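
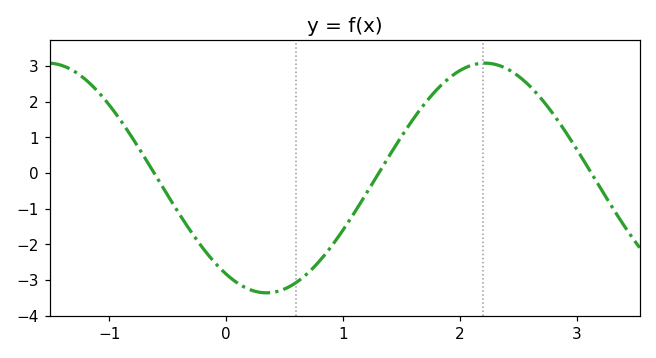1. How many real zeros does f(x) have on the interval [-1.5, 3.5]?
3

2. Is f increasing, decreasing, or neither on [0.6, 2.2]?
increasing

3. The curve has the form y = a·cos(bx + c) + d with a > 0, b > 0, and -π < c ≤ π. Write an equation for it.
y = 3.22cos(1.7x + 2.6) - 0.14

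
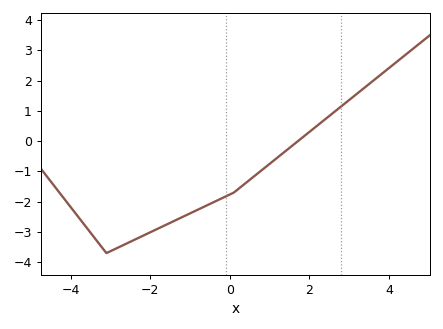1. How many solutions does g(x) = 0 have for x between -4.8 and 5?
1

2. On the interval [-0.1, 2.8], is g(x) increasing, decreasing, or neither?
increasing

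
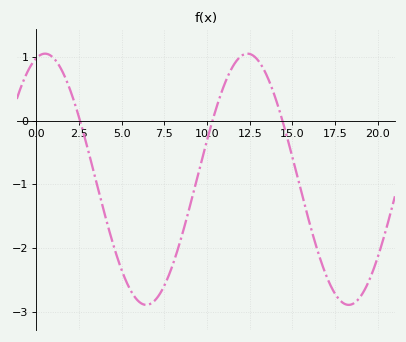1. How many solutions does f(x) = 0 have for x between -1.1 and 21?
3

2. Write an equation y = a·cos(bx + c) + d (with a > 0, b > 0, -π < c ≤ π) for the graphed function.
y = 1.97cos(0.53x - 0.272) - 0.92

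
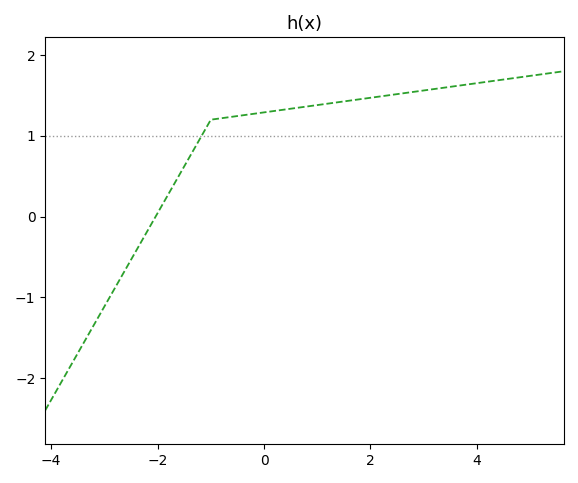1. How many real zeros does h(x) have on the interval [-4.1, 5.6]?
1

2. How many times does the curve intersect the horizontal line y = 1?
1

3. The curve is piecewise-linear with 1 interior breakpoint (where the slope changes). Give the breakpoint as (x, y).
(-1, 1.2)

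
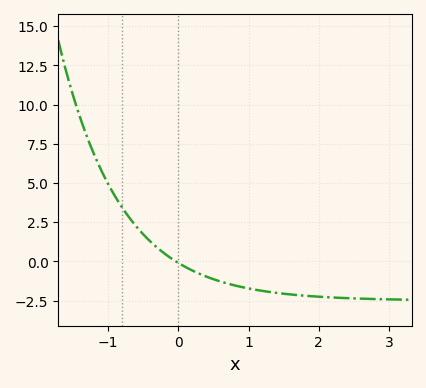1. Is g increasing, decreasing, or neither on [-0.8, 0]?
decreasing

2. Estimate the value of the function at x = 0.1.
-0.4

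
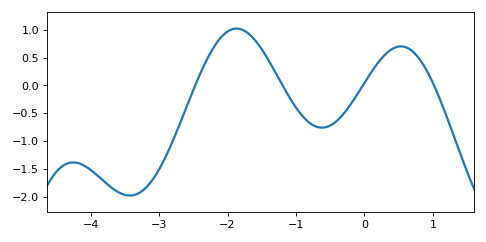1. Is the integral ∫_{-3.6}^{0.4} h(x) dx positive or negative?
negative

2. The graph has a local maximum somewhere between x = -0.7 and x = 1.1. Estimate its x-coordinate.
0.5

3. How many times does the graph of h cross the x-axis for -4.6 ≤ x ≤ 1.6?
4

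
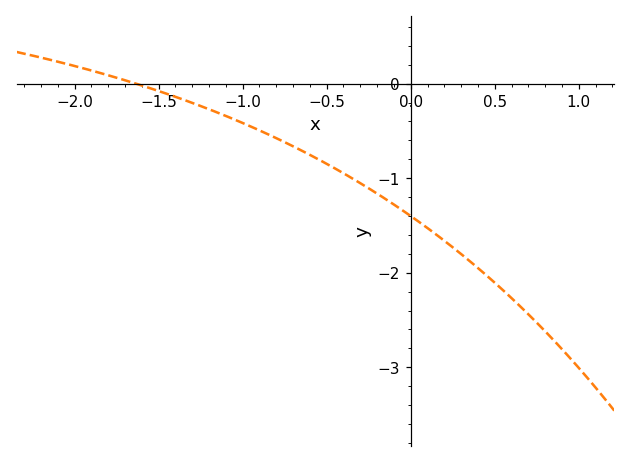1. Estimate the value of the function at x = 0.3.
-1.8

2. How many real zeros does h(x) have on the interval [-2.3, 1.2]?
1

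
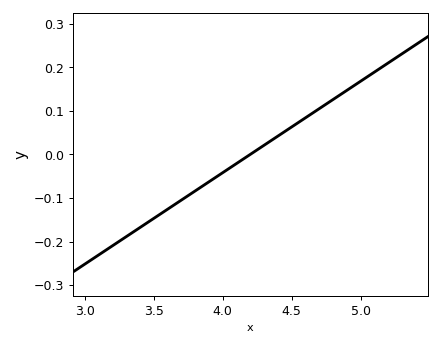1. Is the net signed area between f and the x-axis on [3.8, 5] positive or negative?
positive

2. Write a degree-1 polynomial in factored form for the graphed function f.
y = 0.21(x - 4.2)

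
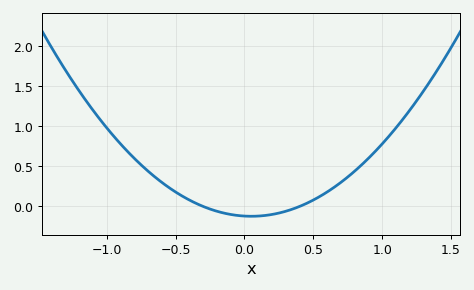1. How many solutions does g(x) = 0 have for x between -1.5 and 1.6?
2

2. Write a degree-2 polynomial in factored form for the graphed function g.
y = 1(x + 0.3)(x - 0.4)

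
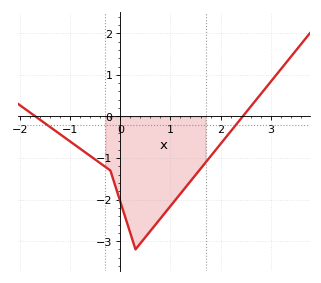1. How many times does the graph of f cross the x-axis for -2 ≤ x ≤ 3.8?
2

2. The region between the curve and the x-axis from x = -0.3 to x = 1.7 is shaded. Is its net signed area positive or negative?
negative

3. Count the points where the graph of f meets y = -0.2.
2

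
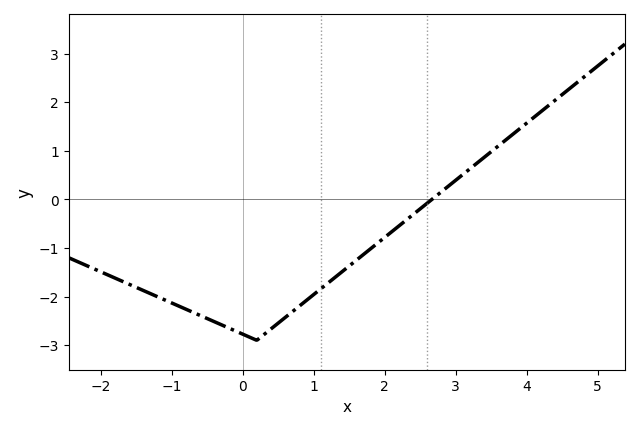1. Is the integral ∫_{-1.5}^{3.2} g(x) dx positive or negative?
negative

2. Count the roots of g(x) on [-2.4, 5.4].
1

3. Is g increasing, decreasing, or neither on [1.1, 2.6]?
increasing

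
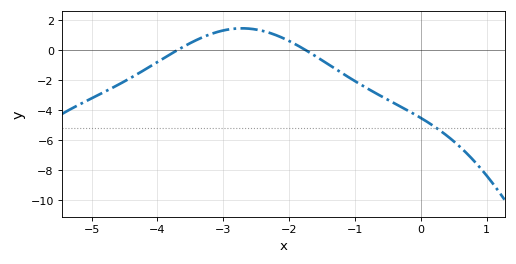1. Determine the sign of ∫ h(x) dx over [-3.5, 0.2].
negative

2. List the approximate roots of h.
-3.7, -1.7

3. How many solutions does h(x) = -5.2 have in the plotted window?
1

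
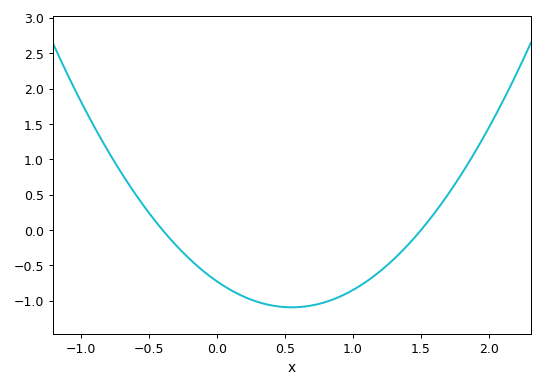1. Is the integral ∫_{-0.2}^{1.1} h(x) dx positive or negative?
negative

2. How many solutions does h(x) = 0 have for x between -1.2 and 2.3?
2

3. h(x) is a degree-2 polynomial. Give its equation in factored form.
y = 1.21(x + 0.4)(x - 1.5)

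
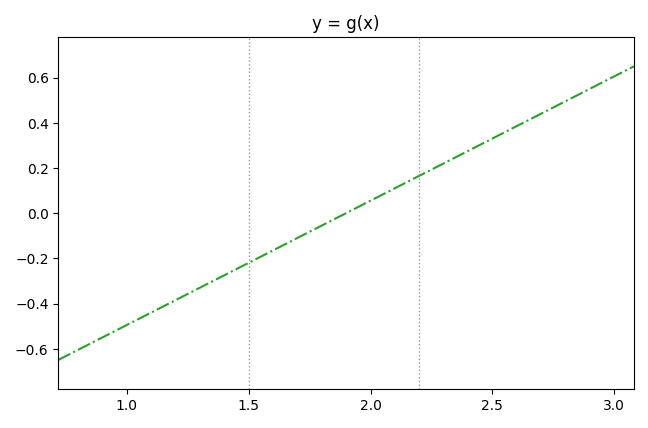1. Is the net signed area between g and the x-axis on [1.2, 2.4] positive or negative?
negative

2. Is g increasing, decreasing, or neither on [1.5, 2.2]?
increasing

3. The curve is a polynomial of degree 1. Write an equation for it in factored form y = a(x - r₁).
y = 0.55(x - 1.9)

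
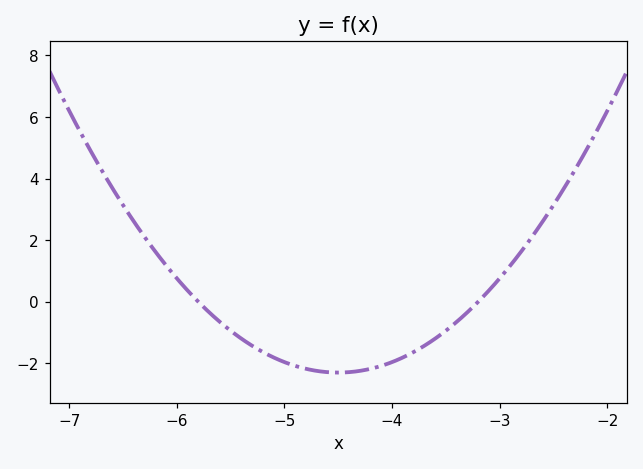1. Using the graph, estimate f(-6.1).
1.2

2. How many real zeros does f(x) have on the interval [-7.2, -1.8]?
2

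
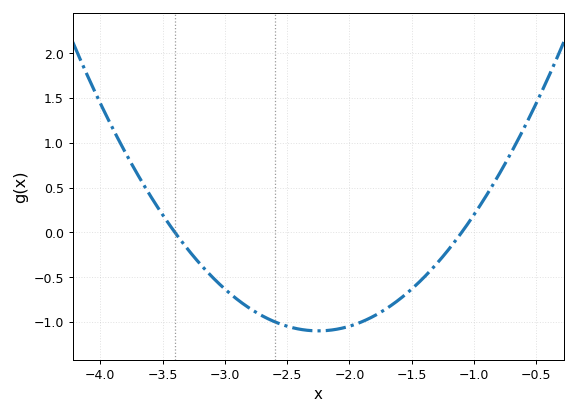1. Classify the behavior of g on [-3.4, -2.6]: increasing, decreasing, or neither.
decreasing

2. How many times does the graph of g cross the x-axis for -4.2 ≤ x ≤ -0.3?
2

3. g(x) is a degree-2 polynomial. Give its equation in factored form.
y = 0.83(x + 3.4)(x + 1.1)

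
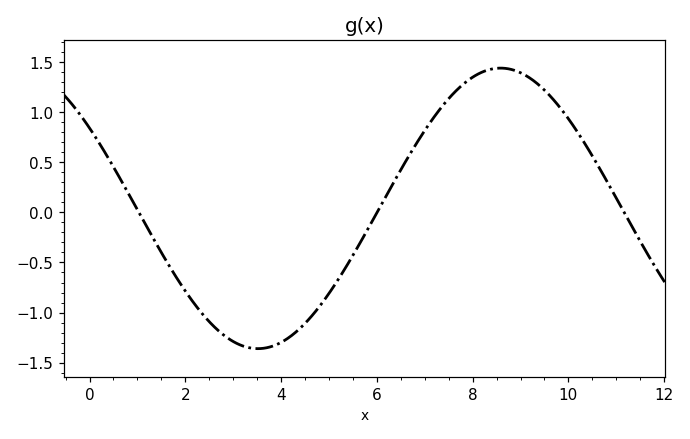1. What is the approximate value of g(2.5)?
-1.09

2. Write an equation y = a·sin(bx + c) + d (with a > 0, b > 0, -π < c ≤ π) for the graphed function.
y = 1.4sin(0.62x + 2.53) + 0.04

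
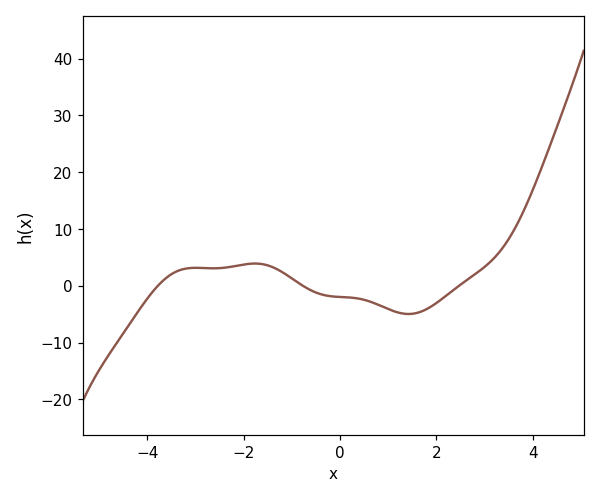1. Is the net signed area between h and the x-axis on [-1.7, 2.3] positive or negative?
negative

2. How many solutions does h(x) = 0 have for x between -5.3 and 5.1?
3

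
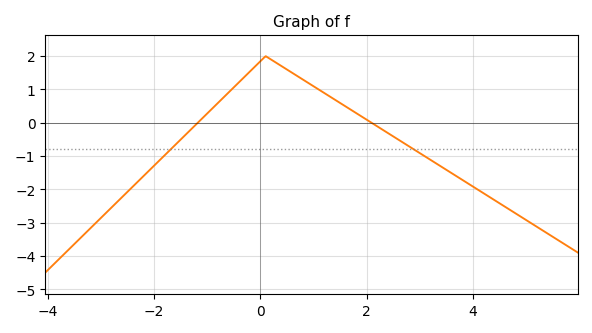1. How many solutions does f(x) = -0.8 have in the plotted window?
2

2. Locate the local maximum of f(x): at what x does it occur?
0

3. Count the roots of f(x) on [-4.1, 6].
2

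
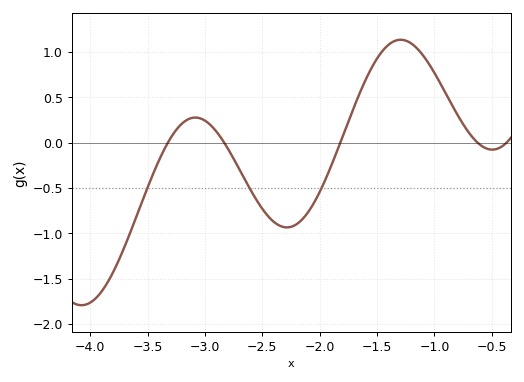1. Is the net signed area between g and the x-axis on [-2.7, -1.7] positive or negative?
negative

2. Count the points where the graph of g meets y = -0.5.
3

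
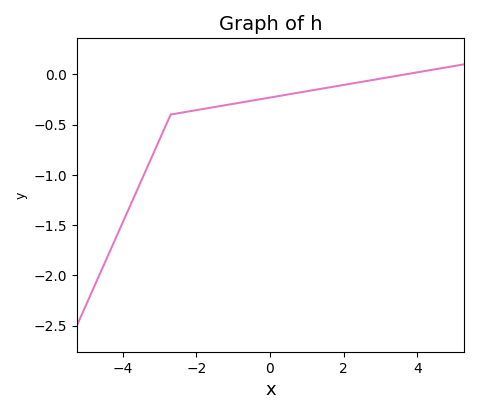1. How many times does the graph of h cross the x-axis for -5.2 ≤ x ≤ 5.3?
1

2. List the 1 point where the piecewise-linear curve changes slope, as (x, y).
(-2.7, -0.4)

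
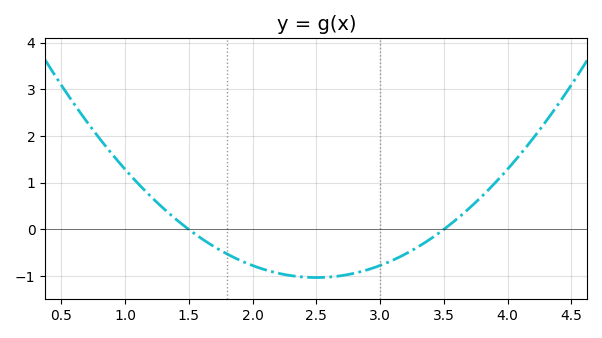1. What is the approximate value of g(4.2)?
1.9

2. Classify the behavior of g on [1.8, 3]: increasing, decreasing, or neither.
neither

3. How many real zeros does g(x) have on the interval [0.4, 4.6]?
2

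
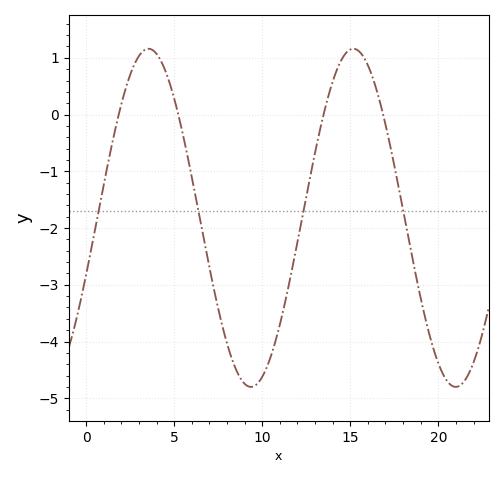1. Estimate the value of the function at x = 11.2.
-3.44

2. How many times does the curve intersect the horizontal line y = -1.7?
4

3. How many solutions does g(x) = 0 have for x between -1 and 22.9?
4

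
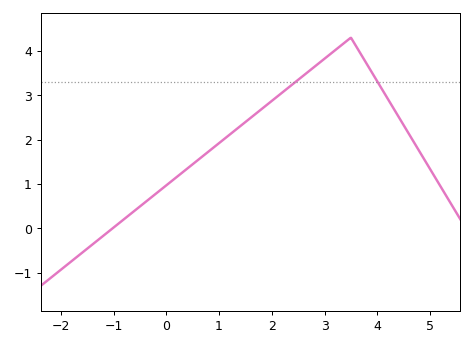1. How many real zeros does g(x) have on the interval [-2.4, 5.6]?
1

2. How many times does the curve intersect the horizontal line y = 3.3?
2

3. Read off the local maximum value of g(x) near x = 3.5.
4.3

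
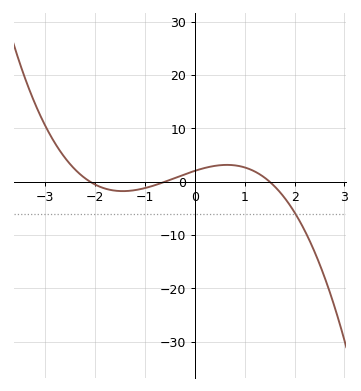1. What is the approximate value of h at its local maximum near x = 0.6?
3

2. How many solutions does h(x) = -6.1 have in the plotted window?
1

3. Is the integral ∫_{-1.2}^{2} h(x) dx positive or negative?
positive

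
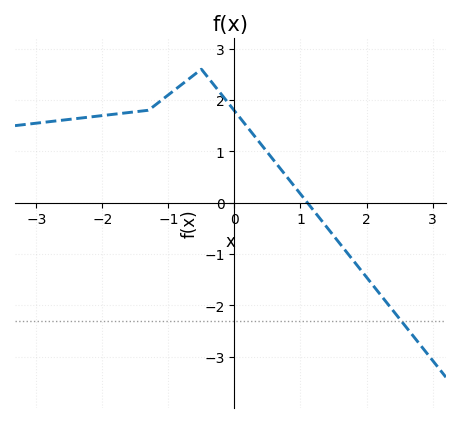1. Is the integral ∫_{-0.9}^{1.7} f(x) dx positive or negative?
positive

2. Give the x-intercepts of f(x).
1.1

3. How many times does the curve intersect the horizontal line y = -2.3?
1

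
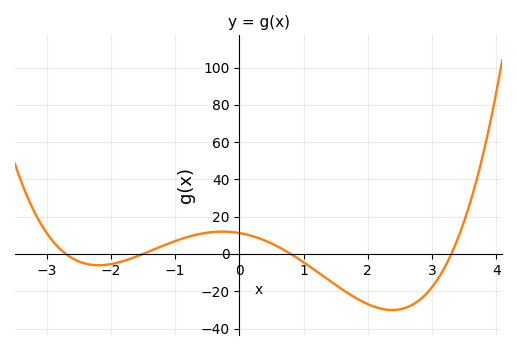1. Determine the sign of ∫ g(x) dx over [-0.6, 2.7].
negative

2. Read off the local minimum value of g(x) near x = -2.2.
-6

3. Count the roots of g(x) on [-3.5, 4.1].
4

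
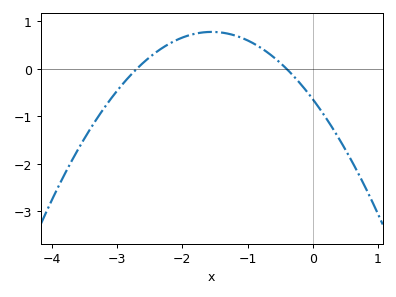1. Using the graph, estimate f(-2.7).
0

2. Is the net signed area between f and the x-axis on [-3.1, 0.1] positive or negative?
positive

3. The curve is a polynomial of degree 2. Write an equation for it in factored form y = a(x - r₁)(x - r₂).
y = -0.59(x + 2.7)(x + 0.4)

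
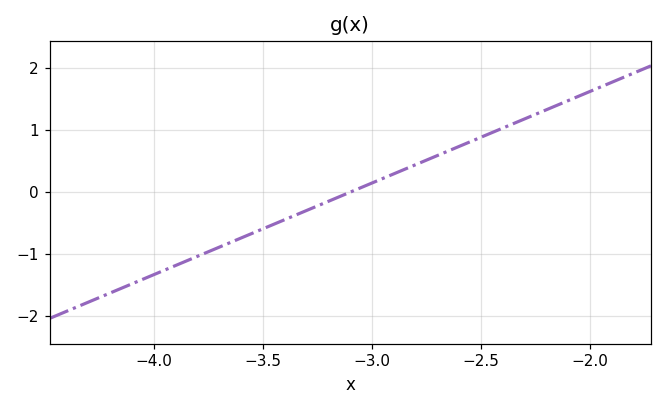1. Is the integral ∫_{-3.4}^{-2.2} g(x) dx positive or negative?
positive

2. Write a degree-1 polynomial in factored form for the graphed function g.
y = 1.48(x + 3.1)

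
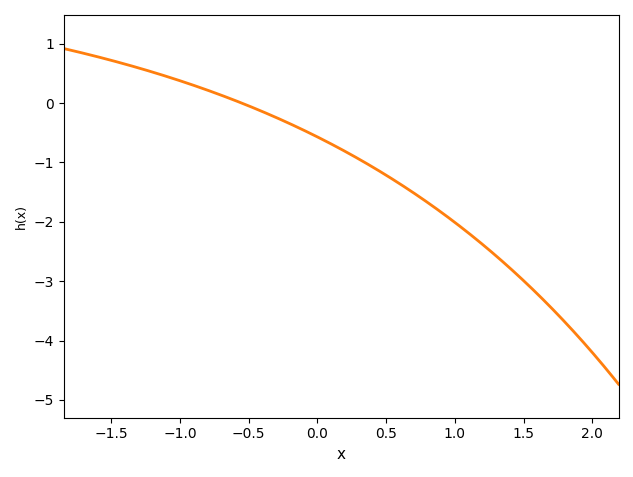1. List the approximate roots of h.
-0.551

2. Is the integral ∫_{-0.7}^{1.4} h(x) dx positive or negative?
negative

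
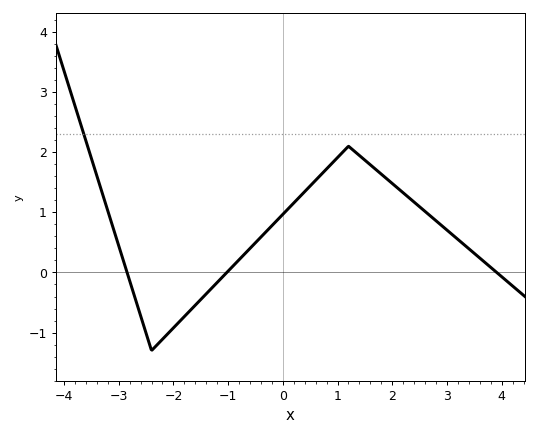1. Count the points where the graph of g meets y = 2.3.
1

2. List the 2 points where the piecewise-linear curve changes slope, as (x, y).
(-2.4, -1.3); (1.2, 2.1)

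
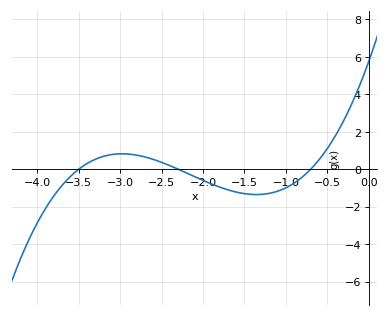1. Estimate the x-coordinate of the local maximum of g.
-2.98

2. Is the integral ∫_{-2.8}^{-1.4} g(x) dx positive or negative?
negative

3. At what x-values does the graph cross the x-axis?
-3.5, -2.3, -0.7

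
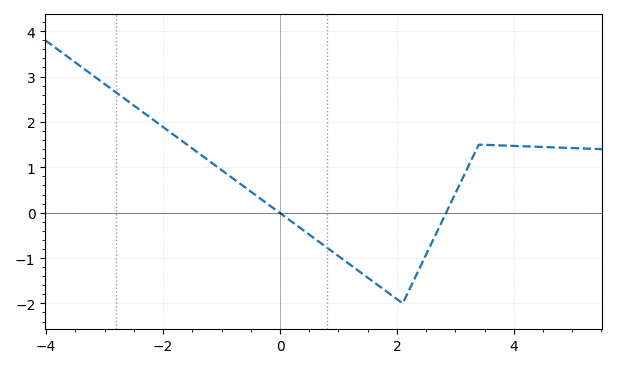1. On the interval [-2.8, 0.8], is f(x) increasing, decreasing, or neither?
decreasing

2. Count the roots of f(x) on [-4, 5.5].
2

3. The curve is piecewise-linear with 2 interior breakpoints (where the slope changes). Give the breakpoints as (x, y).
(2.1, -2); (3.4, 1.5)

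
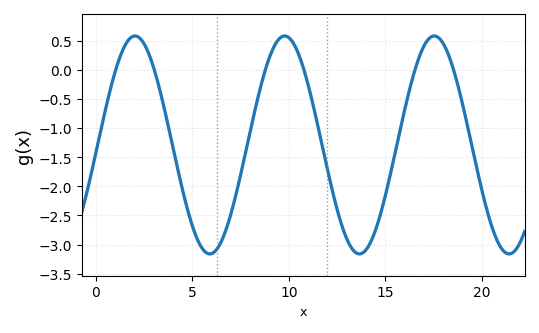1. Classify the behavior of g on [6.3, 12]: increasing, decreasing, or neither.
neither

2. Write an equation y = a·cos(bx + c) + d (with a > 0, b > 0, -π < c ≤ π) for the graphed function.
y = 1.87cos(0.81x - 1.64) - 1.29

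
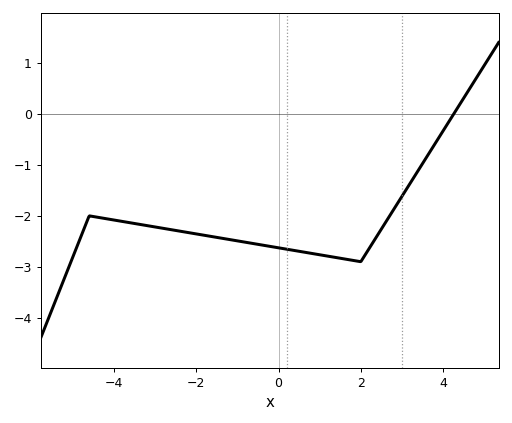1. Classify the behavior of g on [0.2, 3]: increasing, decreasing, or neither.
neither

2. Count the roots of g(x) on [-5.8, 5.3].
1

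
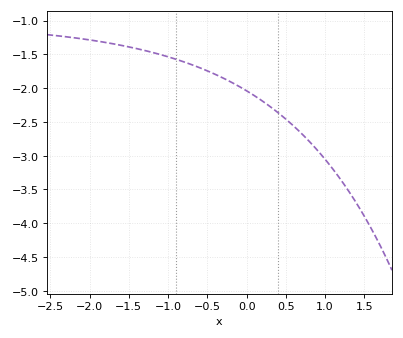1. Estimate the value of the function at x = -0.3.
-1.85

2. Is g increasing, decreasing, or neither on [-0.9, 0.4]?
decreasing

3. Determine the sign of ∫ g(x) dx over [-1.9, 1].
negative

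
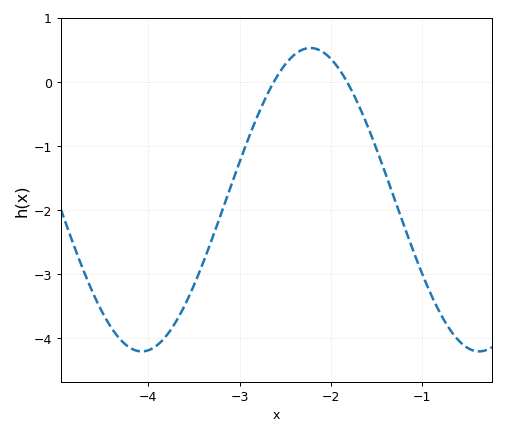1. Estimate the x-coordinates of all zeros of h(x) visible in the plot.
-2.63, -1.82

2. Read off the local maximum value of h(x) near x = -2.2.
0.53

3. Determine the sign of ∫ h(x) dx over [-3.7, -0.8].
negative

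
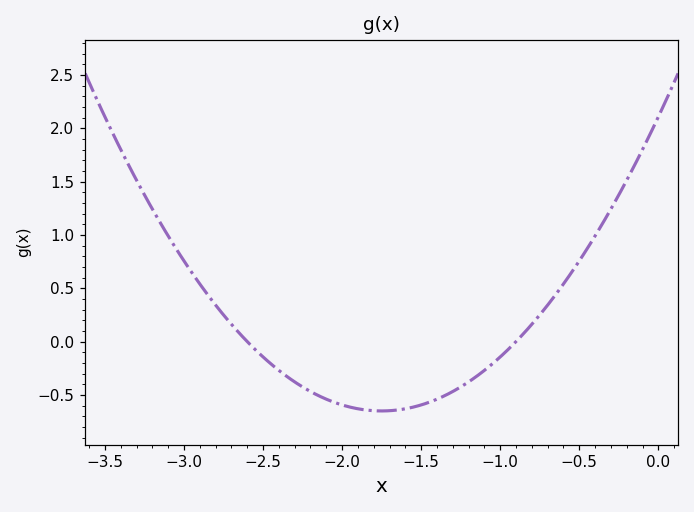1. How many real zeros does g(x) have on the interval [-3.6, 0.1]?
2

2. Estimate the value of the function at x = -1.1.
-0.25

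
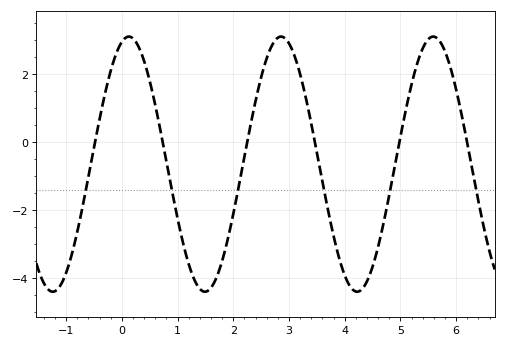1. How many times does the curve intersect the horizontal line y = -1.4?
6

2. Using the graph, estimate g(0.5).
1.8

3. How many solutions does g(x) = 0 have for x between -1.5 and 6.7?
6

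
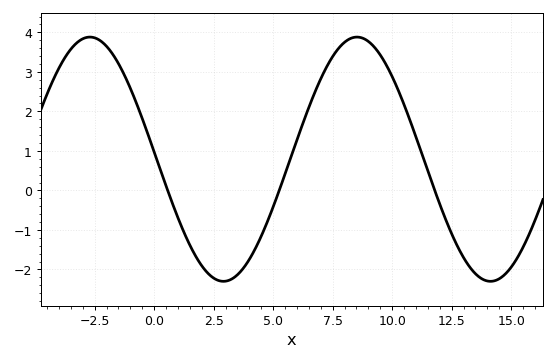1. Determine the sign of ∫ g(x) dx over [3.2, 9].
positive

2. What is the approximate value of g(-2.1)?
3.7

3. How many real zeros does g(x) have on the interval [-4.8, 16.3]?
3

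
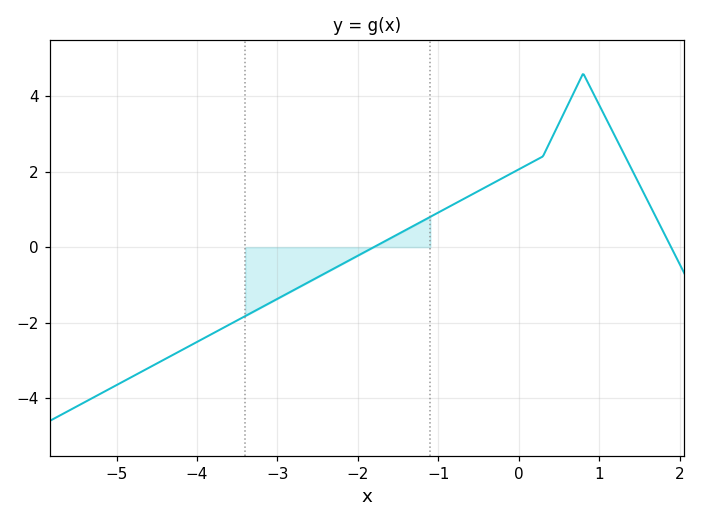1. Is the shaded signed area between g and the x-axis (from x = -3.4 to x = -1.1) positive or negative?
negative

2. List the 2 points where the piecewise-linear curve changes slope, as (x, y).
(0.3, 2.4); (0.8, 4.6)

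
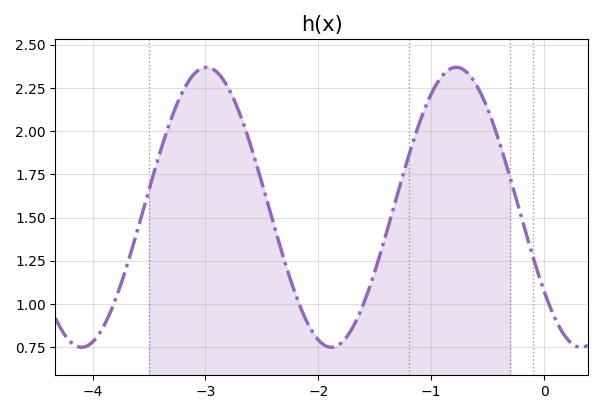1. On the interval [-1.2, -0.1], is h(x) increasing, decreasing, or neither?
neither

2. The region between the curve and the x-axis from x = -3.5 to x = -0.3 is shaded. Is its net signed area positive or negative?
positive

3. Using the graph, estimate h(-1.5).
1.19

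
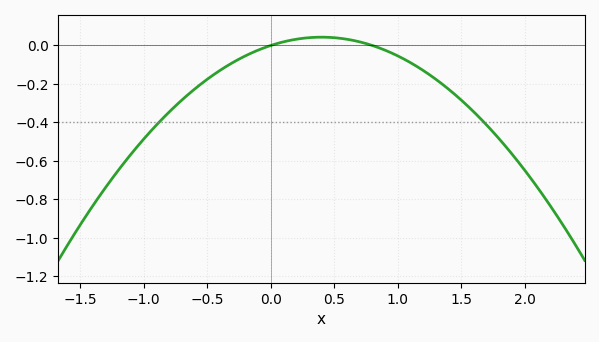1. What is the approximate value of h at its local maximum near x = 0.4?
0.043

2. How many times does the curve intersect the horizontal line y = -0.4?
2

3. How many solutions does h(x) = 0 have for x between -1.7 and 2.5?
2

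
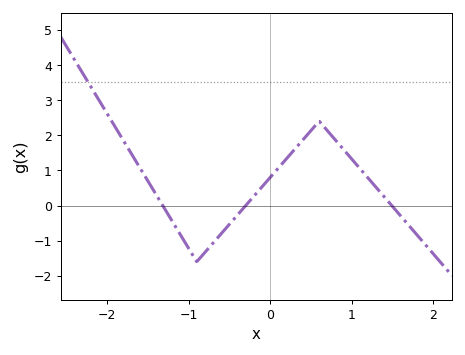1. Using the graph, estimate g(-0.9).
-1.6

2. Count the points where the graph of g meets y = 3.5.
1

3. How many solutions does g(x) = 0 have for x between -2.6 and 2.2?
3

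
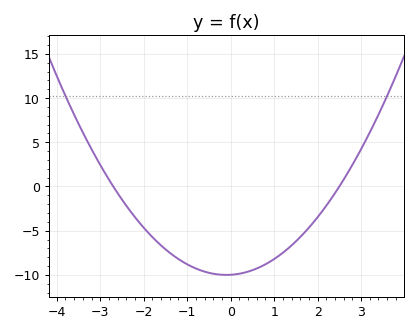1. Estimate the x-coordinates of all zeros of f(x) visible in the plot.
-2.8, 2.4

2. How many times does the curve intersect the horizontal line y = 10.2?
2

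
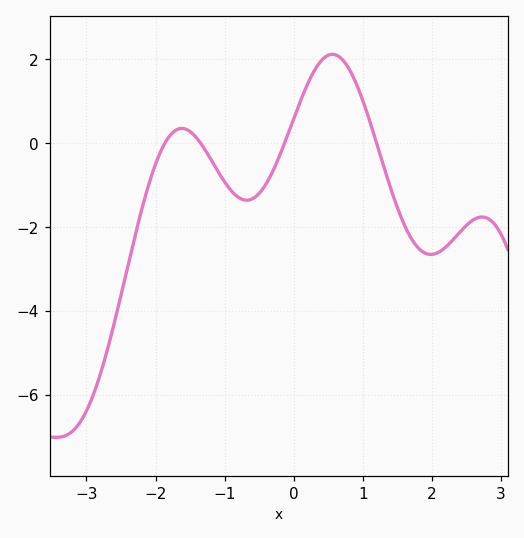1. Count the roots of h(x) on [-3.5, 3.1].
4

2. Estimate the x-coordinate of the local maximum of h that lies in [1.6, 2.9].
2.72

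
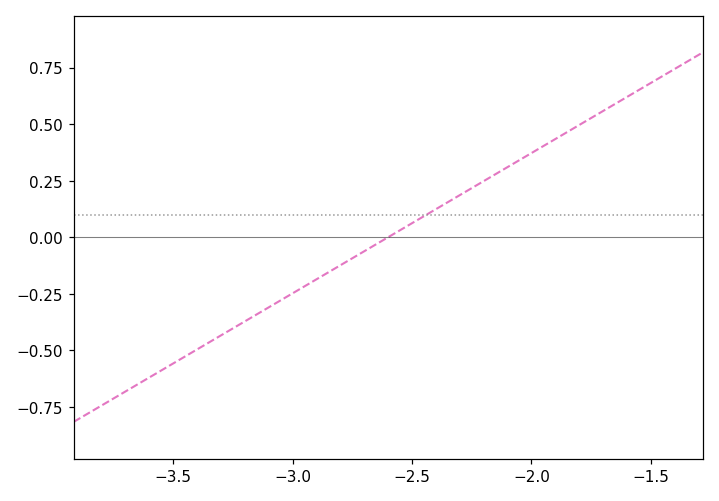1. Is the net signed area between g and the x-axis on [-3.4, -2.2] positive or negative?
negative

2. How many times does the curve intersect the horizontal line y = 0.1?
1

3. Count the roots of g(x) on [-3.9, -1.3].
1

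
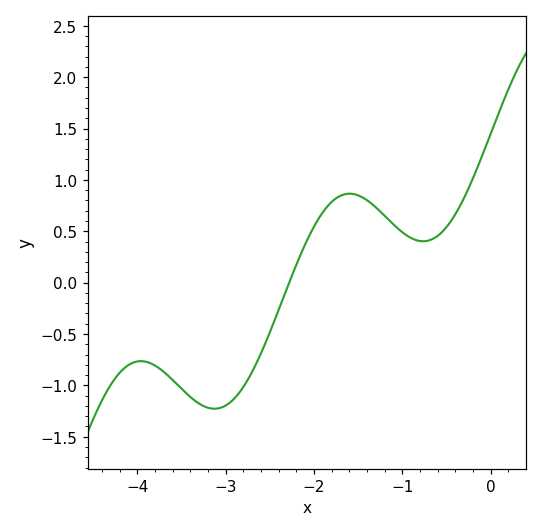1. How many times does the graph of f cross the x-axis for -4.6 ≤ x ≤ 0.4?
1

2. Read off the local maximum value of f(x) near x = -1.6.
0.85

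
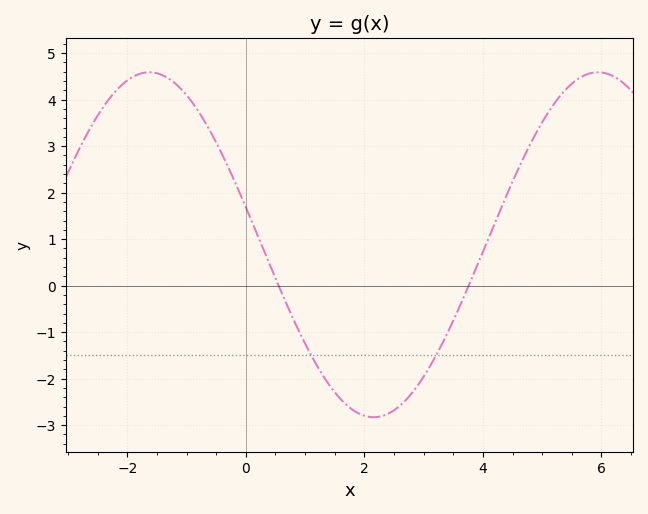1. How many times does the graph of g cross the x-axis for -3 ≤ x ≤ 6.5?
2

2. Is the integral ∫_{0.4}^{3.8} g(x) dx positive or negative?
negative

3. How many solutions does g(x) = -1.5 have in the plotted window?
2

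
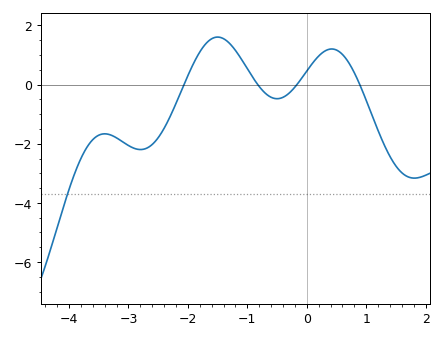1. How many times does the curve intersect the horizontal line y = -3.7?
1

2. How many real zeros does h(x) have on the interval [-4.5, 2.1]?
4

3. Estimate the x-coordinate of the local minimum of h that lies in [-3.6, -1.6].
-2.8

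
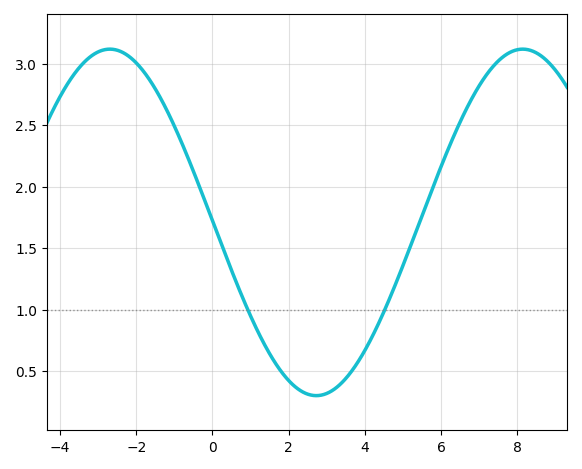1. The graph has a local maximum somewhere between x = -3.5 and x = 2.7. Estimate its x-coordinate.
-2.6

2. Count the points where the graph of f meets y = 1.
2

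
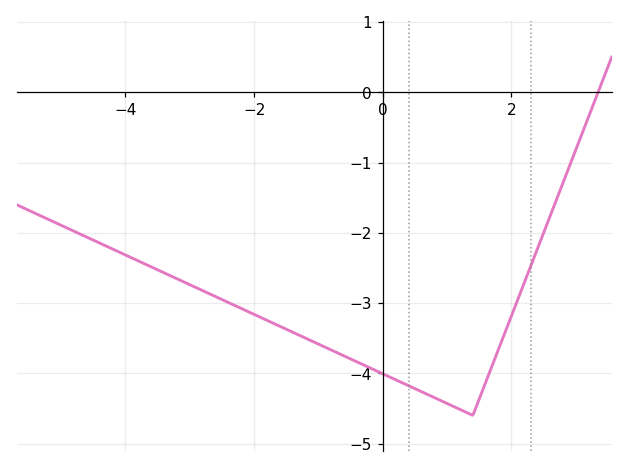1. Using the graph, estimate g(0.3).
-4.1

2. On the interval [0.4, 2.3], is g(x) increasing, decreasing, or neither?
neither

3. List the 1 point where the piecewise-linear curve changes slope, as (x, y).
(1.4, -4.6)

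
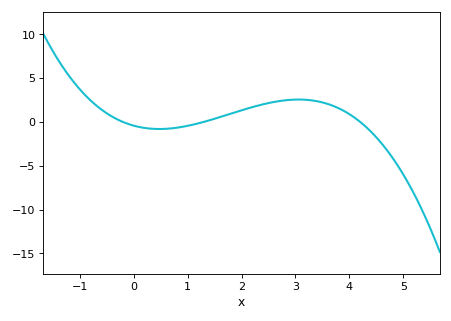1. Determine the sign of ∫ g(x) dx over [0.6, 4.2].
positive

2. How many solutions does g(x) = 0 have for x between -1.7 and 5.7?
3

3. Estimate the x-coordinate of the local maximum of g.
3.06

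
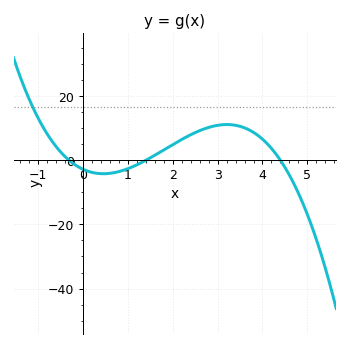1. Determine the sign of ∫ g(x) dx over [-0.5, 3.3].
positive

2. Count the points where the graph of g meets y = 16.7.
1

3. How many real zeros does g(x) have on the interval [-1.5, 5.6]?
3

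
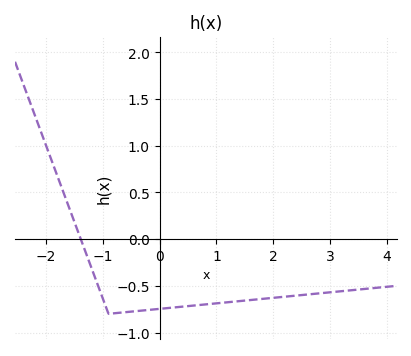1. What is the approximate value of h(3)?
-0.55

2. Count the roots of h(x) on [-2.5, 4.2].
1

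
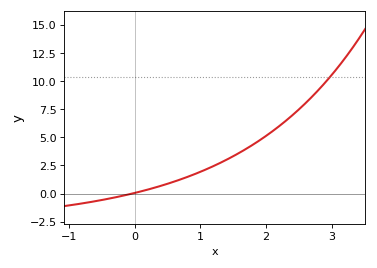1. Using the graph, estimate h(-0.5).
-0.6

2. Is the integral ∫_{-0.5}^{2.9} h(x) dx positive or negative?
positive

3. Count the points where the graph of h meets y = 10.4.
1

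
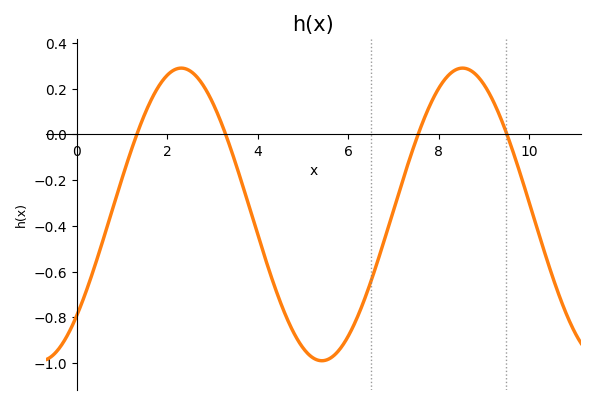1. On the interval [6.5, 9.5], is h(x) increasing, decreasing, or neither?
neither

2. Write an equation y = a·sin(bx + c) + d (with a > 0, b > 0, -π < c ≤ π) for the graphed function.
y = 0.64sin(1.01x - 0.76) - 0.35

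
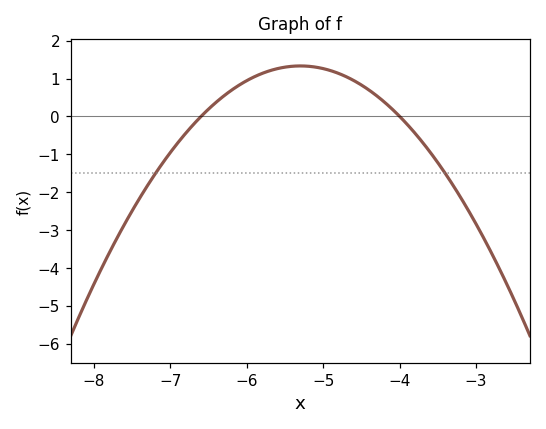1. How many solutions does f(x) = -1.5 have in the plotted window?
2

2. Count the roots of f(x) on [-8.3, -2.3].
2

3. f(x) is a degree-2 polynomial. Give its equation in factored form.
y = -0.79(x + 6.6)(x + 4)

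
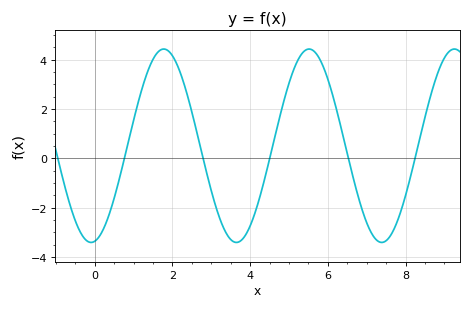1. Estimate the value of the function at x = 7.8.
-2.4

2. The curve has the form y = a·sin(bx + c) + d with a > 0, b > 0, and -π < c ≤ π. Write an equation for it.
y = 3.92sin(1.7x - 1.4) + 0.51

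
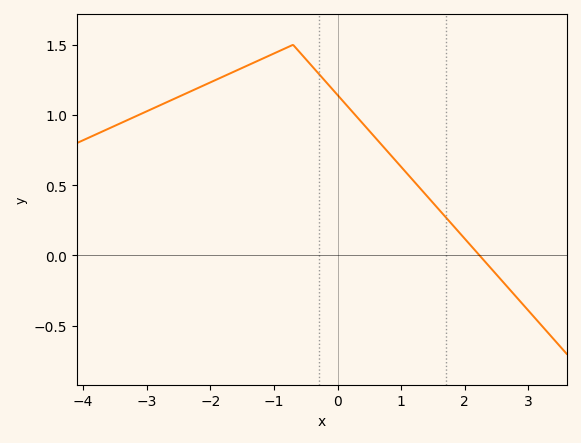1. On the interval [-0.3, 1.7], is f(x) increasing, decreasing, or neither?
decreasing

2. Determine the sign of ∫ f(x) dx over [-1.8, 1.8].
positive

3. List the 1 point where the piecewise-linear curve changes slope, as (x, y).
(-0.7, 1.5)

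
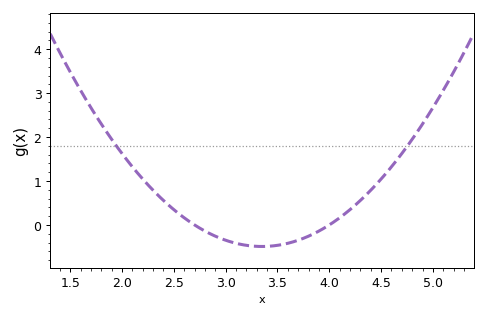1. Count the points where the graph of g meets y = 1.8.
2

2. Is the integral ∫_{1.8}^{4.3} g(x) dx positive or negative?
positive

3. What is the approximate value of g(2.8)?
-0.139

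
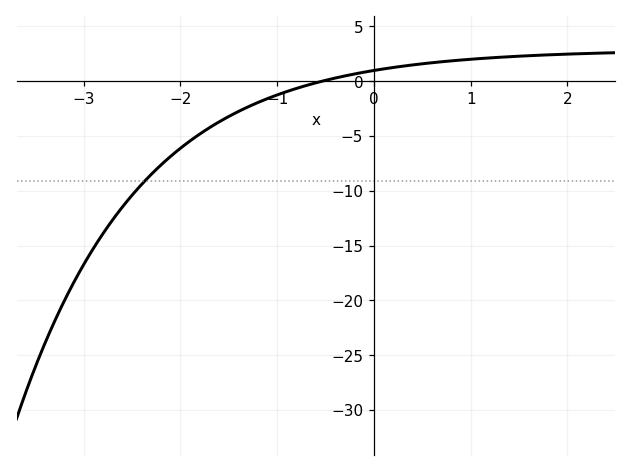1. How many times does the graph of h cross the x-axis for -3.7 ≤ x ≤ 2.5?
1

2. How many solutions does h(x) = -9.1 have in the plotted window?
1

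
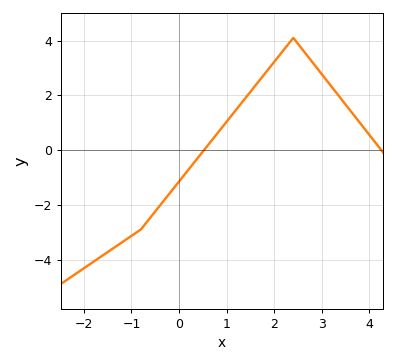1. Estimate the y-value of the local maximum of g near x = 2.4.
4.1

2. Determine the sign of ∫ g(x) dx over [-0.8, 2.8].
positive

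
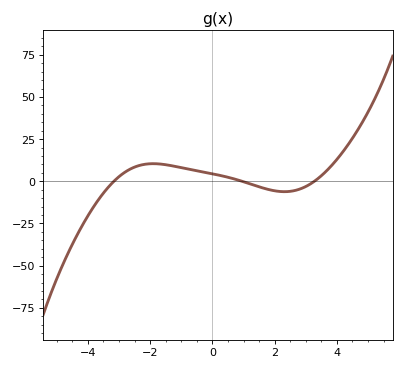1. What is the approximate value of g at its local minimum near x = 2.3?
-6.15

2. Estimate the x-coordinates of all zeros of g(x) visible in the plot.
-3.16, 0.958, 3.28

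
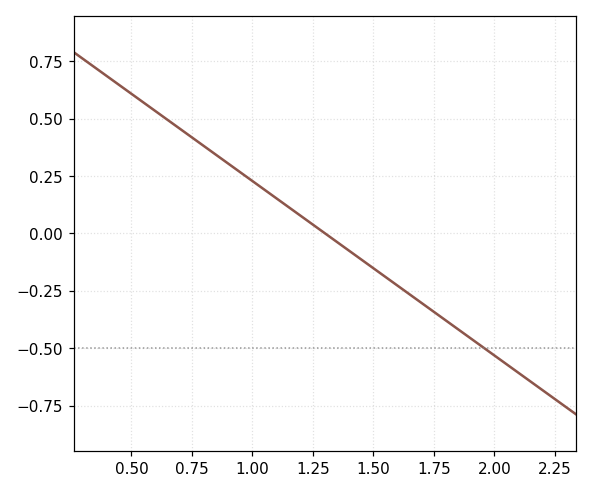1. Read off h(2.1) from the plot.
-0.608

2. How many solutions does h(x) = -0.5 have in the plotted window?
1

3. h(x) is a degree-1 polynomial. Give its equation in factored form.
y = -0.76(x - 1.3)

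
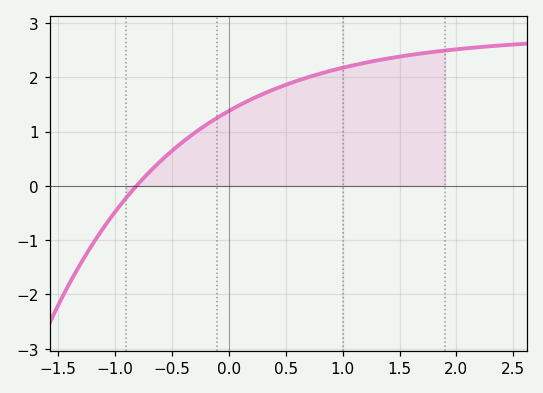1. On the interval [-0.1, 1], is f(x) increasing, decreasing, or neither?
increasing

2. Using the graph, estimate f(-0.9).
-0.2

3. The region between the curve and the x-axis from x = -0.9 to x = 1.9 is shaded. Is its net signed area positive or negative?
positive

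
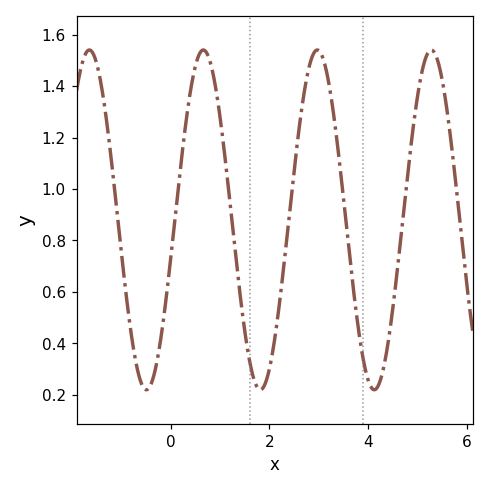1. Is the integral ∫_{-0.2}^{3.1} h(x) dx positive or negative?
positive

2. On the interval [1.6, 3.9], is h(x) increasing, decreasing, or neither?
neither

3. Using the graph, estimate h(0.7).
1.54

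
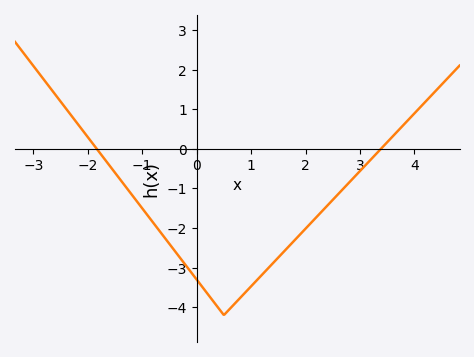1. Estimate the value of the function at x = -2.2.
0.657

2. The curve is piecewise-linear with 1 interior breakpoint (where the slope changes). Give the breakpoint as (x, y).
(0.5, -4.2)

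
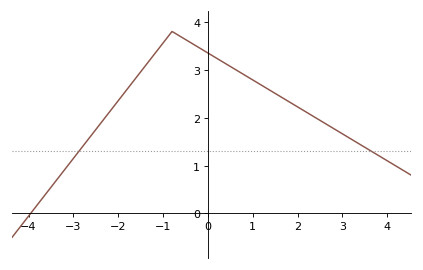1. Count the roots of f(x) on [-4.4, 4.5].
1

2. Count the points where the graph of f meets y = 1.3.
2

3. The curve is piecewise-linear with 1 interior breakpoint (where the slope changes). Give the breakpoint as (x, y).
(-0.8, 3.8)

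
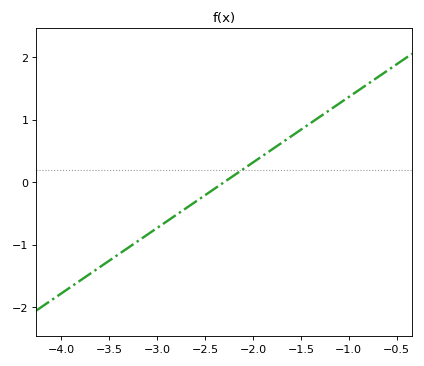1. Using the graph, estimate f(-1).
1.36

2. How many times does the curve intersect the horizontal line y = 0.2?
1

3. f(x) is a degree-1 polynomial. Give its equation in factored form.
y = 1.05(x + 2.3)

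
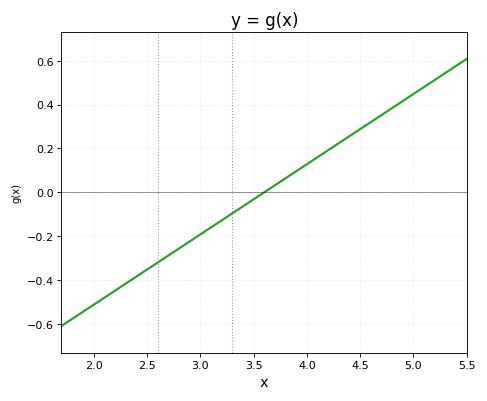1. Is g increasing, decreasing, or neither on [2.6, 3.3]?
increasing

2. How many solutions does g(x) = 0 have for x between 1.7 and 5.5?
1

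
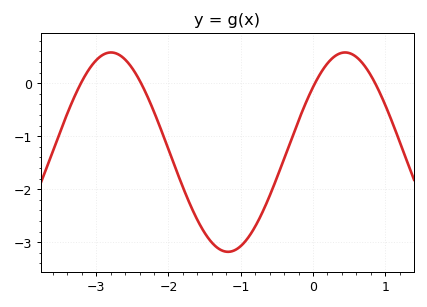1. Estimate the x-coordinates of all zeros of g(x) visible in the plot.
-3.2, -2.4, 0, 0.9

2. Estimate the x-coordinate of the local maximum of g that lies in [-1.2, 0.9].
0.4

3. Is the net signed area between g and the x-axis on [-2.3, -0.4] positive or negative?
negative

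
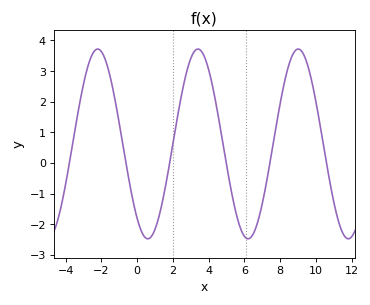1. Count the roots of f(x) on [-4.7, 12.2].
6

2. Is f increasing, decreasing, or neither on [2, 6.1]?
neither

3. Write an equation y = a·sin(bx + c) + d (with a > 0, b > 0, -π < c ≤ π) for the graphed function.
y = 3.1sin(1.1x - 2.2) + 0.62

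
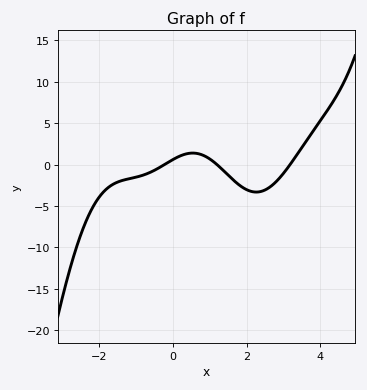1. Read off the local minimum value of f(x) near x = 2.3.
-3.31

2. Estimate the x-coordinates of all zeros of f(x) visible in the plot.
-0.229, 1.2, 3.18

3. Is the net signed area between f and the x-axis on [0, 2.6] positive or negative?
negative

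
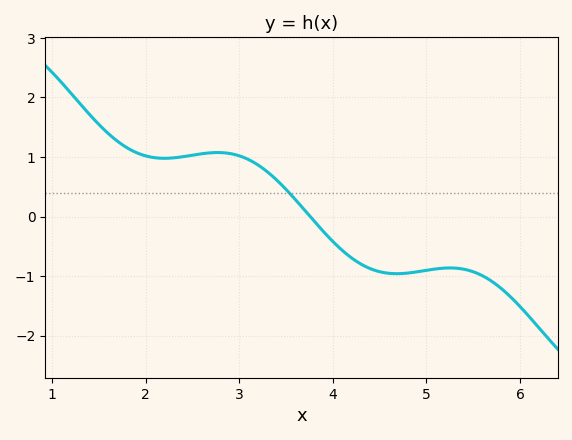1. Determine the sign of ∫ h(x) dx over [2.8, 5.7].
negative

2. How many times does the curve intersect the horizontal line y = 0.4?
1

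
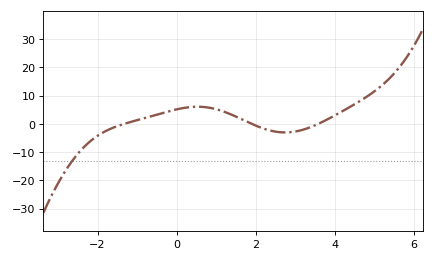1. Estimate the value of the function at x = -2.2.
-6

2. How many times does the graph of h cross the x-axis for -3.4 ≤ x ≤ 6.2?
3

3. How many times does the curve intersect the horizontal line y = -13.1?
1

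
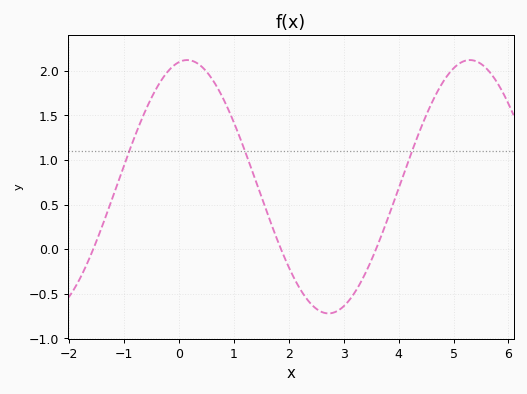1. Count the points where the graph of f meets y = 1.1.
3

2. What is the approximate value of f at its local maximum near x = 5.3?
2.1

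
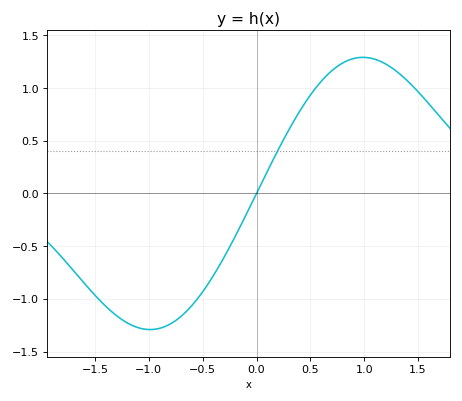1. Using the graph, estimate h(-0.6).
-1.05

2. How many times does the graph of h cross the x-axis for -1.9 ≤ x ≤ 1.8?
1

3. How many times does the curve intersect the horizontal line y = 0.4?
1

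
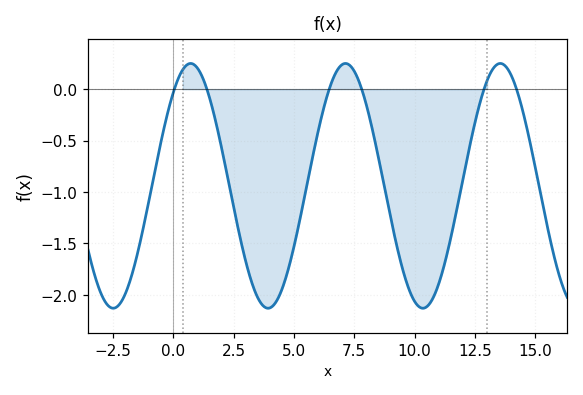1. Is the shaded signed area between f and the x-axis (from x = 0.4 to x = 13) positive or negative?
negative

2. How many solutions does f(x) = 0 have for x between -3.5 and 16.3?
6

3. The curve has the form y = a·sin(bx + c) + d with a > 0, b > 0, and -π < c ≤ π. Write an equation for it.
y = 1.19sin(0.98x + 0.86) - 0.94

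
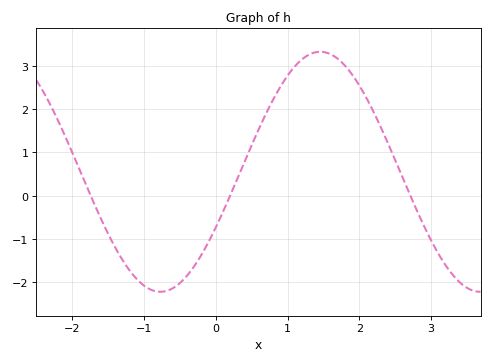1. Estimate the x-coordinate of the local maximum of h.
1.45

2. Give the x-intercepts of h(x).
-1.75, 0.198, 2.71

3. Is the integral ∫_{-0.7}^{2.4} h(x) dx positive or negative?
positive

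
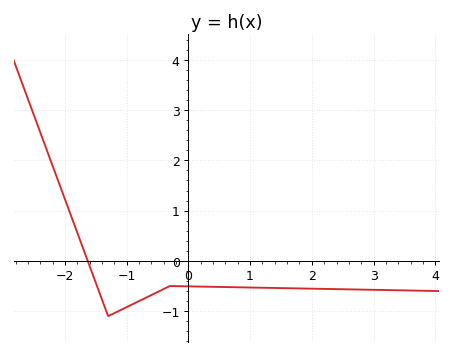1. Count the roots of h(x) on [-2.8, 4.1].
1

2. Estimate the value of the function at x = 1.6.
-0.5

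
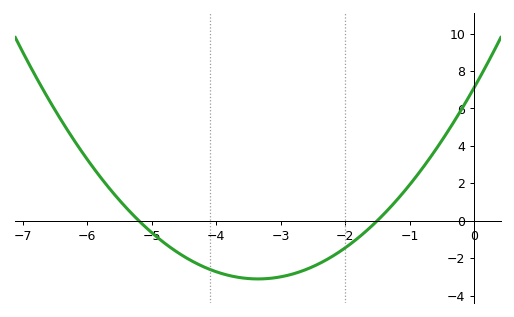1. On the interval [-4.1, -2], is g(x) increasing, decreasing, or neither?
neither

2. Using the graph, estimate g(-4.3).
-2.29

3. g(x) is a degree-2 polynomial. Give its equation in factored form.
y = 0.91(x + 5.2)(x + 1.5)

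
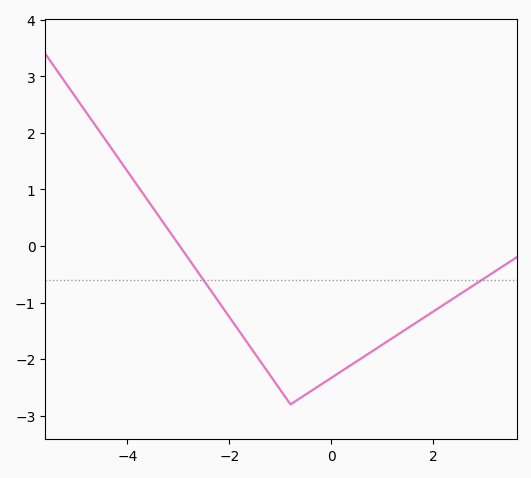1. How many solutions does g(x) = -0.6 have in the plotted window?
2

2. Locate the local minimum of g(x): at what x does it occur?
-0.798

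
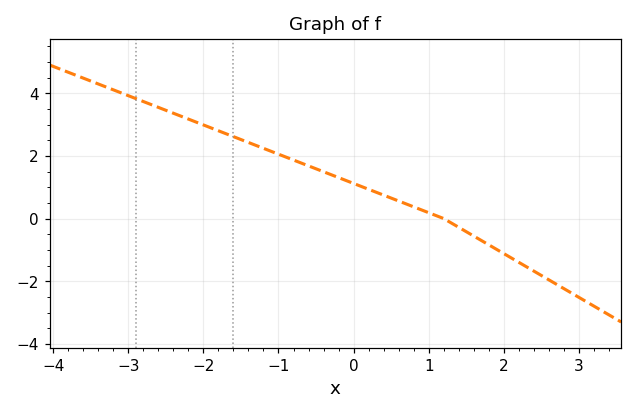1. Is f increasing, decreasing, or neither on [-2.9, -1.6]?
decreasing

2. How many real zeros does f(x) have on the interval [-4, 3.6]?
1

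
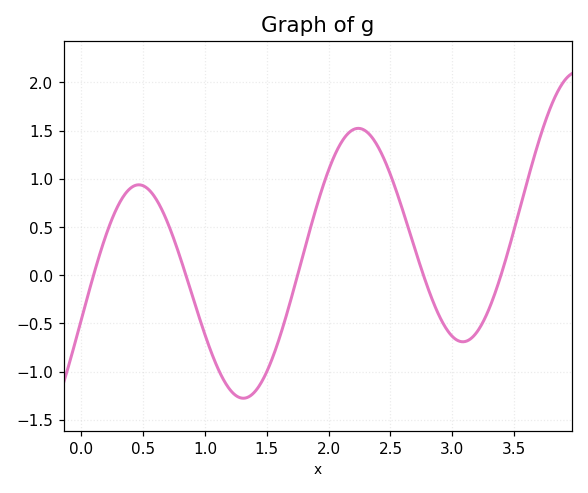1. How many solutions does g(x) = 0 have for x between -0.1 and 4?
5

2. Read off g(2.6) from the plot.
0.65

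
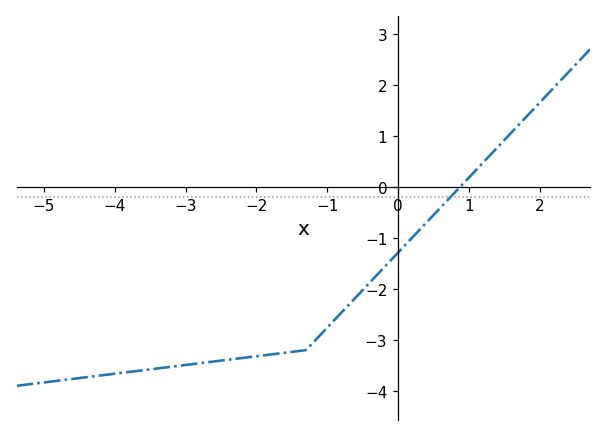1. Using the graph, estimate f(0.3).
-0.848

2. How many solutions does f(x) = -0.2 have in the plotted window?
1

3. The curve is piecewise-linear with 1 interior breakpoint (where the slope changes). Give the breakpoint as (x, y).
(-1.3, -3.2)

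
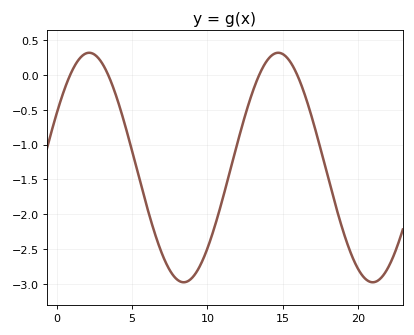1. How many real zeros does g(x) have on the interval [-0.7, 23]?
4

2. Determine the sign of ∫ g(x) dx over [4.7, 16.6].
negative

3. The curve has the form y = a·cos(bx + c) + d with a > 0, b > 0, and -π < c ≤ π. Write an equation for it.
y = 1.65cos(0.5x - 1.1) - 1.33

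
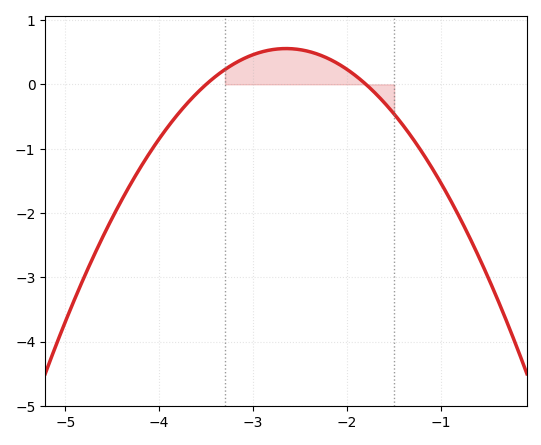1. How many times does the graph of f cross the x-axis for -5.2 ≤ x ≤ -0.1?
2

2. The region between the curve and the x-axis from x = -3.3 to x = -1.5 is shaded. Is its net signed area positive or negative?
positive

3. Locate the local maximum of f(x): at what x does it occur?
-2.65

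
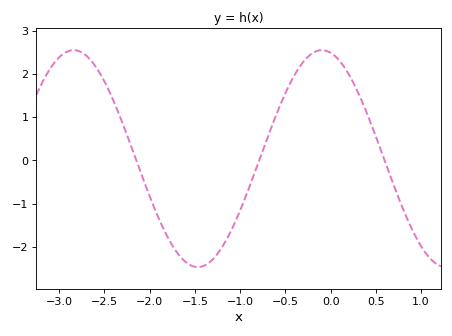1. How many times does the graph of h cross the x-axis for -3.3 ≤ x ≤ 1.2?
3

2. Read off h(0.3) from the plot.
1.6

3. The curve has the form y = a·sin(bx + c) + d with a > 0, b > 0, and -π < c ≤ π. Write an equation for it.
y = 2.51sin(2.3x + 1.8) + 0.04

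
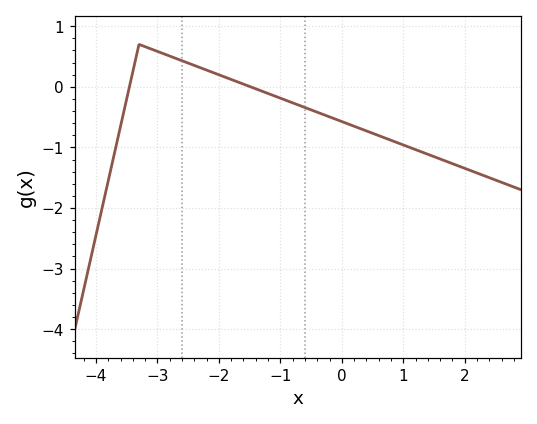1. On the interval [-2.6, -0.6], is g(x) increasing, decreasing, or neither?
decreasing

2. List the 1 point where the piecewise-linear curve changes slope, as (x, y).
(-3.3, 0.7)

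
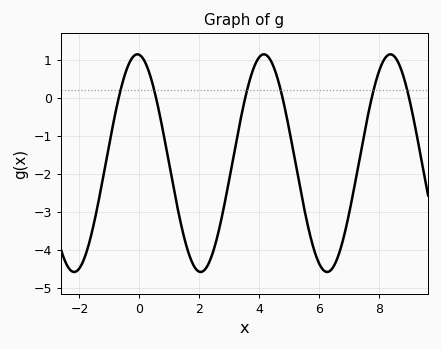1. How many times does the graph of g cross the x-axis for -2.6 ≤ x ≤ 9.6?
6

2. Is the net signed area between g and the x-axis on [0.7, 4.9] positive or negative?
negative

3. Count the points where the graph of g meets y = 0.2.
6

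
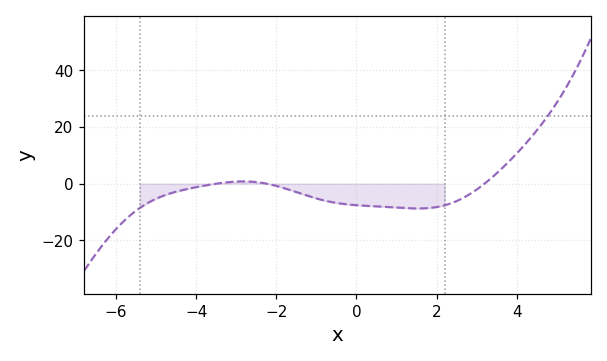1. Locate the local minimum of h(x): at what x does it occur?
1.53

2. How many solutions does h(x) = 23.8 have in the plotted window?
1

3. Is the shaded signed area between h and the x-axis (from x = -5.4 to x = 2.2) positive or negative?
negative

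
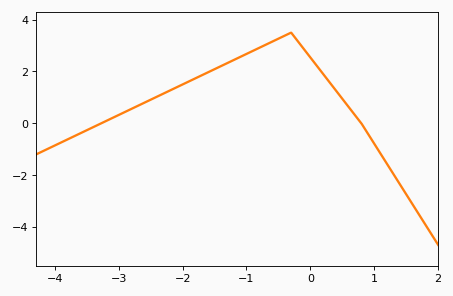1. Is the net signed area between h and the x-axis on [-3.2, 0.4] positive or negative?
positive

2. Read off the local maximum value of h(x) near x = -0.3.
3.5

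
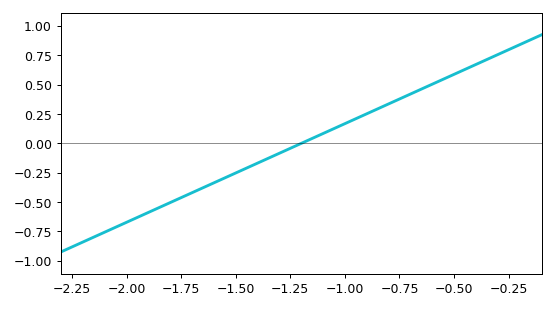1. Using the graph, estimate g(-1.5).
-0.25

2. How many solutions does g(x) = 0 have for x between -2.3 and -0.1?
1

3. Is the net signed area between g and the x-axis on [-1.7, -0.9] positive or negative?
negative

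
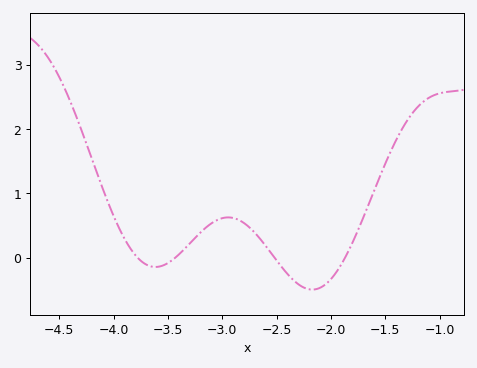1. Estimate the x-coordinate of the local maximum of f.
-2.95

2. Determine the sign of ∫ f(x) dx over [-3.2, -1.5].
positive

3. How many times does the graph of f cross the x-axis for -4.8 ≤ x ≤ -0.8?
4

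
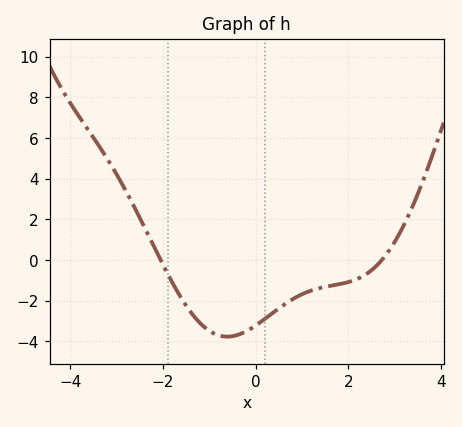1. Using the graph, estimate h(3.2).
1.7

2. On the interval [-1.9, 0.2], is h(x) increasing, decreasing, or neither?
neither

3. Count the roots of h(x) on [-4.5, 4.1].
2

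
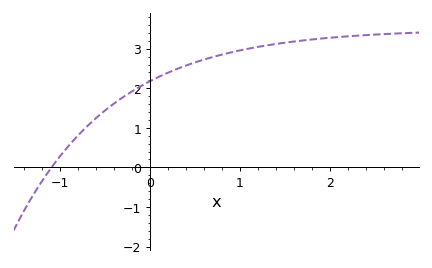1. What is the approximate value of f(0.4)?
2.58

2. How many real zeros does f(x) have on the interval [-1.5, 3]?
1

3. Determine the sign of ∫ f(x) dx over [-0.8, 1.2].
positive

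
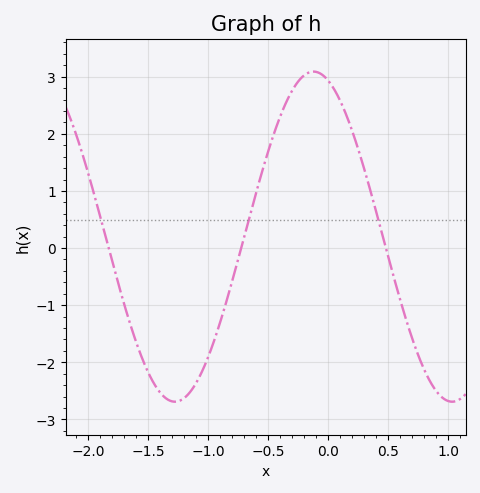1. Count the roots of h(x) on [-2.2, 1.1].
3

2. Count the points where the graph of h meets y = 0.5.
3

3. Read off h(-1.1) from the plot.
-2.4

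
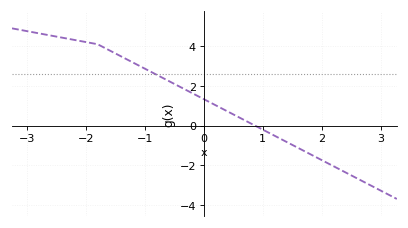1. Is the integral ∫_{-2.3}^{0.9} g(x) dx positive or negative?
positive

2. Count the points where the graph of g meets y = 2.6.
1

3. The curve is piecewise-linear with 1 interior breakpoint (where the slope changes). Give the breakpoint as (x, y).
(-1.8, 4.1)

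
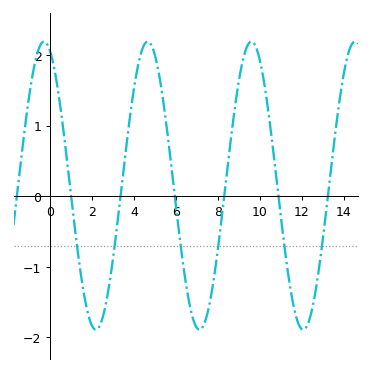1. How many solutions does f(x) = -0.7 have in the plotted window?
6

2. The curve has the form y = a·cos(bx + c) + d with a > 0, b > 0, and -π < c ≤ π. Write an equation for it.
y = 2.04cos(1.3x + 0.38) + 0.15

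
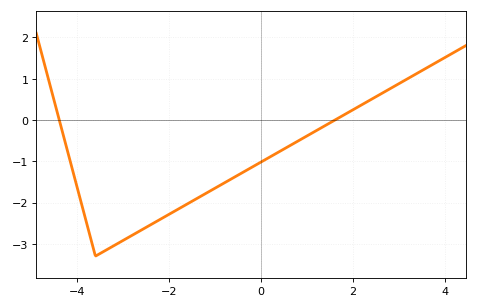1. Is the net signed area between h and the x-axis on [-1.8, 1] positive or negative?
negative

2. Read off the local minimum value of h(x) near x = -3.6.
-3.3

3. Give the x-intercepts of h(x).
-4.39, 1.61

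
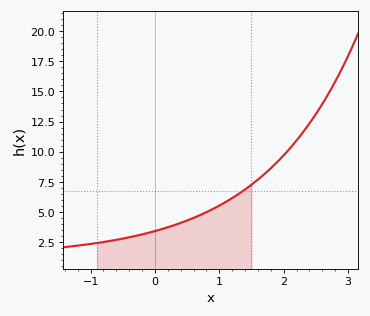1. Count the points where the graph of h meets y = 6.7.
1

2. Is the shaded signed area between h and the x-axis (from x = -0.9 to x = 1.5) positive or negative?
positive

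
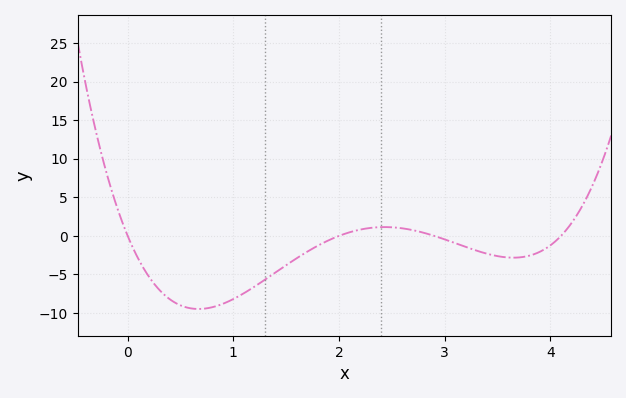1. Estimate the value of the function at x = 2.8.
0.405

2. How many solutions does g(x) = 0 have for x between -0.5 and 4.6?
4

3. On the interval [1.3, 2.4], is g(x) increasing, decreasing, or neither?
increasing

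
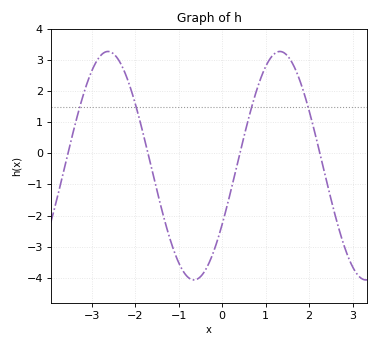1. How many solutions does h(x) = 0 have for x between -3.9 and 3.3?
4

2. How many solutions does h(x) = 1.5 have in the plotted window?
4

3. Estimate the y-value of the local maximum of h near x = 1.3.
3.3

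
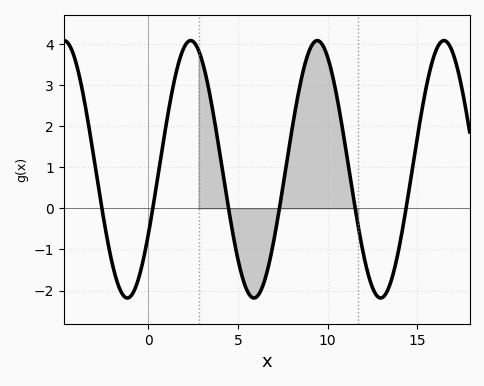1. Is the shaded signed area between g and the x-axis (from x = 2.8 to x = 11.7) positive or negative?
positive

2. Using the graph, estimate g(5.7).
-2.1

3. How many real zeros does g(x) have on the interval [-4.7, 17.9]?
6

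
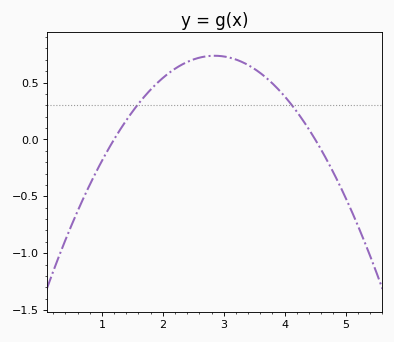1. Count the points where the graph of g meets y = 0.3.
2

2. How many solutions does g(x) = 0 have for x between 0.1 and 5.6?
2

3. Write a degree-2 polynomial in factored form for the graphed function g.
y = -0.27(x - 1.2)(x - 4.5)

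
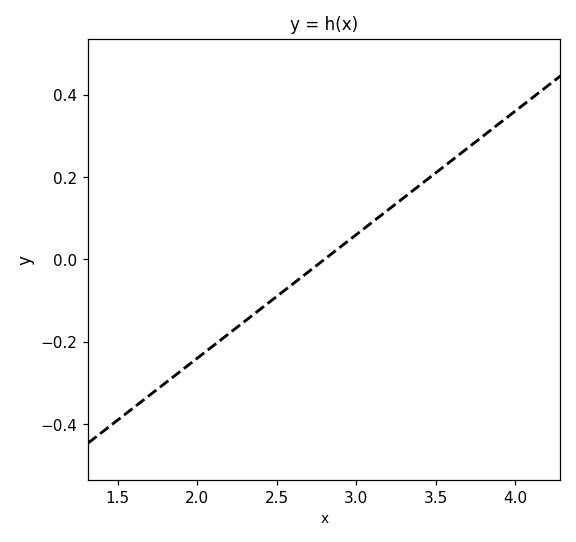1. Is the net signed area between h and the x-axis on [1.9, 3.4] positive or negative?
negative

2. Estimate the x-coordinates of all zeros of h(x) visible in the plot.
2.8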